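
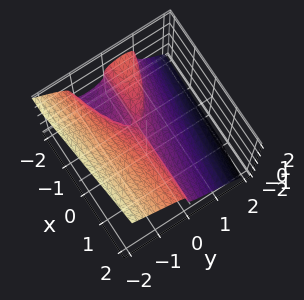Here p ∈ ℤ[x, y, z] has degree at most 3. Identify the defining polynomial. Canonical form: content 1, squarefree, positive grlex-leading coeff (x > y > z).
3*y^3 + 3*z^3 + 2*x*y + y

Degree: the shape is more complex than any degree-2 surface, so deg p = 3.
From the axis intercepts and sections: one y-axis crossing is at y = 0; every point of the x-axis in the box is on the surface.
Together with the visible shape, these determine p as stated.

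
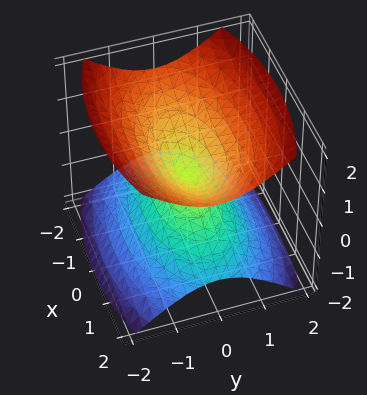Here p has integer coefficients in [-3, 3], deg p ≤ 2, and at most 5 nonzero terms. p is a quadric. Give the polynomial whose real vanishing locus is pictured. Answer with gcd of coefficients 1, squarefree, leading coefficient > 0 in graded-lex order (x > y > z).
x^2 + 3*y^2 - 3*z^2

(a) The picture has 2 separate pieces. They look like related sheets of one shape, so recover p as a whole.
(b) The degree is 2 — a double cone through the origin; a quadric.
(c) Symmetries: it's symmetric under x → −x, forcing even powers of x; it's symmetric under z → −z, forcing even powers of z; mirror symmetry y ↦ −y ⇒ only even powers of y.
(d) Observable constraints: one x-axis crossing is at x = 0; it crosses the z-axis at the gridline z = 0.
(e) Matching integer coefficients to the picture gives p.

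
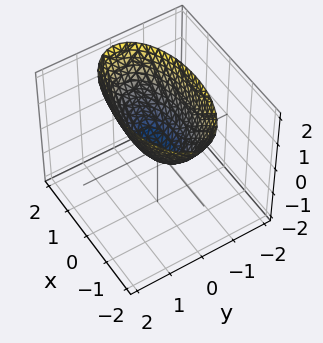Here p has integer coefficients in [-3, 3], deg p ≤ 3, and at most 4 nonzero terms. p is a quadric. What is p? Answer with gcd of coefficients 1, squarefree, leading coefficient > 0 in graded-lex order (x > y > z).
x^2 + 3*y^2 - 2*z

First, deg p = 2. A paraboloid; a quadric.
Then, symmetries: it's symmetric under x → −x, forcing even powers of x; the y ↦ −y reflection is a symmetry, so y appears only in even powers.
Next, from the visible intercepts: it meets the y-axis at y = 0 (among the integer gridlines); one z-axis crossing is at z = 0; one x-axis crossing is at x = 0.
Finally, these observations pin down the coefficients.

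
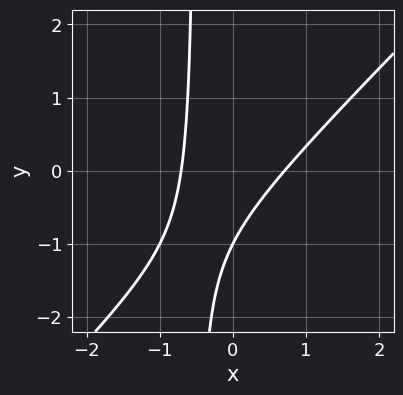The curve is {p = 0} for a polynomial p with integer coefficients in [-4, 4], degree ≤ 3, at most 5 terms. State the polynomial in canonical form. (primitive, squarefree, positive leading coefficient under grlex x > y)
2*x^2 - 2*x*y - y - 1

First, degree: no degree-1 curve has this shape, so deg p = 2.
Then, from the visible intercepts: it meets the y-axis at y = -1 (among the integer gridlines).
Finally, these observations pin down the coefficients.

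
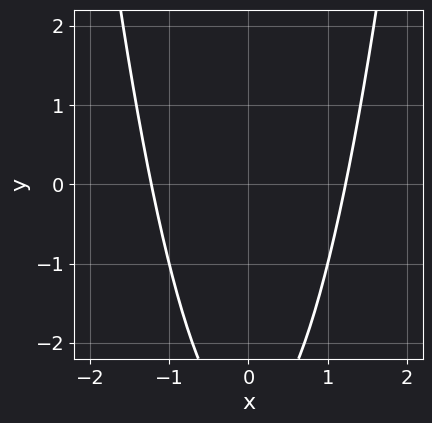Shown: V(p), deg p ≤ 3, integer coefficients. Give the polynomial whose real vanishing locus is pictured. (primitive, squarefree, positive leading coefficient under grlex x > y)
(a) deg p = 2. The shape is more complex than any degree-1 curve.
(b) Symmetries: it's symmetric under x → −x, forcing even powers of x.
(c) Checking where it meets the axes: the curve avoids every integer y-axis point in the box.
(d) Solving for integer coefficients yields p as stated.

2*x^2 - y - 3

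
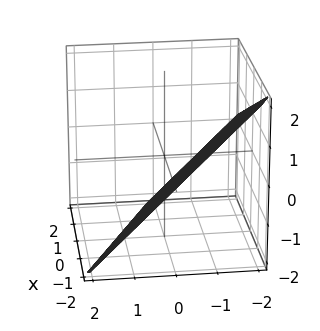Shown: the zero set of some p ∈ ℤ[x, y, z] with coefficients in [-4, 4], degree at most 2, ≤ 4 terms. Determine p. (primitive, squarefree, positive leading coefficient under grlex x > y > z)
x + 2*y + 2*z + 2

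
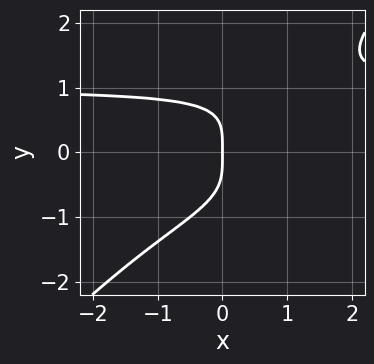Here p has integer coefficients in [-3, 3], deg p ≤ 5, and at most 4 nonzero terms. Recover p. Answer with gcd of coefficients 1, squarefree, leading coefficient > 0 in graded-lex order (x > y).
x*y^3 - y^4 - x

First, the degree is 4 — no degree-3 curve has this shape.
Then, observable constraints: it crosses the x-axis at the gridline x = 0; it meets the y-axis at y = 0 (among the integer gridlines).
Finally, putting this together gives p.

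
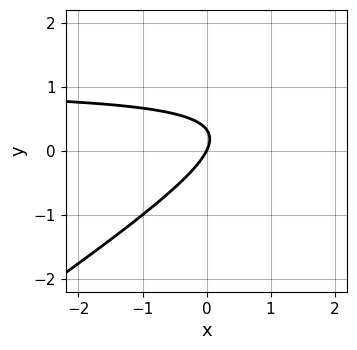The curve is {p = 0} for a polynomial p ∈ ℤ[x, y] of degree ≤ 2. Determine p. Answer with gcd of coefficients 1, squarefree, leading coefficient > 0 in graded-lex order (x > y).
2*x*y - 3*y^2 - 2*x + y

1. The degree is 2 — no degree-1 curve has this shape.
2. Against the integer gridlines: one x-axis crossing is at x = 0; it crosses the y-axis at the gridline y = 0.
3. Matching integer coefficients to the picture gives p.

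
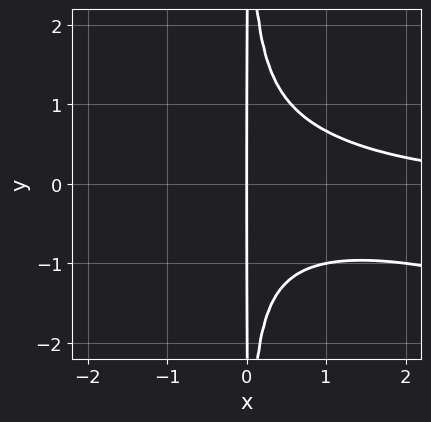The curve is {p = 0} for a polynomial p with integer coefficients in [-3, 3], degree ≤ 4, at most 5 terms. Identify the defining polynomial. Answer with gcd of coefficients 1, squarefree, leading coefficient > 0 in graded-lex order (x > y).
x^3*y + 3*x^2*y^2 - 2*x

Degree: the shape is more complex than any degree-3 curve, so deg p = 4.
From the visible intercepts: one x-axis crossing is at x = 0; the visible y-axis segment lies entirely on the curve.
These observations pin down the coefficients.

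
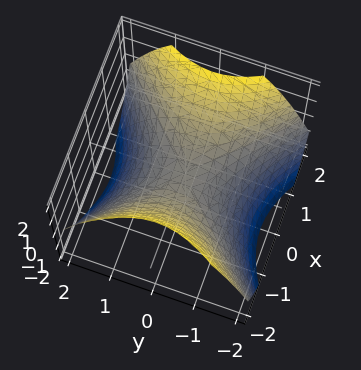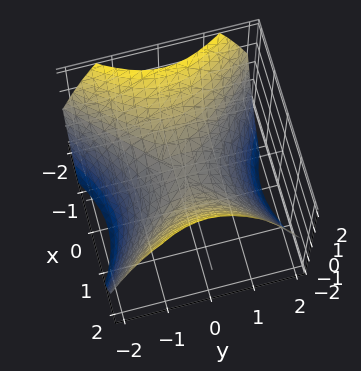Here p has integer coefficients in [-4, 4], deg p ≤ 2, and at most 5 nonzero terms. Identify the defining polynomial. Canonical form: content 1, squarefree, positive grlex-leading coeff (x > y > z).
(a) Degree: a hyperbolic paraboloid; a quadric, so deg p = 2.
(b) Symmetries: it's symmetric under x → −x, forcing even powers of x; it's symmetric under y → −y, forcing even powers of y.
(c) From the axis intercepts and sections: one x-axis crossing is at x = 0; it meets the z-axis at z = 0 (among the integer gridlines).
(d) The integer polynomial consistent with all of this is the stated p.

2*x^2 - 2*y^2 - 3*z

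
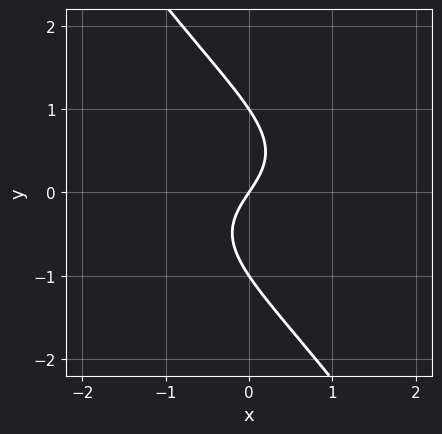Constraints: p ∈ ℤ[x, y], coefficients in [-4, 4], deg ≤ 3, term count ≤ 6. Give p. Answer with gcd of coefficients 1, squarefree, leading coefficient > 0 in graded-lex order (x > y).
3*x*y^2 + 2*y^3 + 3*x - 2*y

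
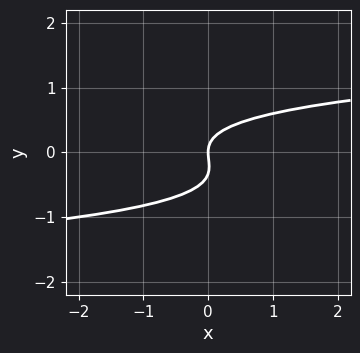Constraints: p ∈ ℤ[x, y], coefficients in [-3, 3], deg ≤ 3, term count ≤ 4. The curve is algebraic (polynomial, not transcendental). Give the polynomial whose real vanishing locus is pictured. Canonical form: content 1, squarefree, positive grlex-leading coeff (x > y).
The degree is 3 — no degree-2 curve has this shape.
Reading off the gridlines: it crosses the x-axis at the gridline x = 0; it crosses the y-axis at the gridline y = 0.
Assembling these constraints gives the stated polynomial.

3*y^3 + y^2 - x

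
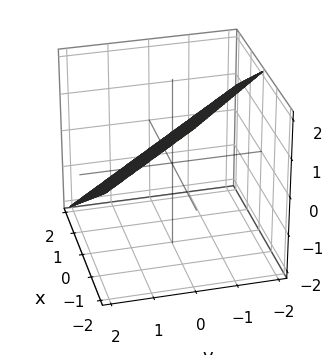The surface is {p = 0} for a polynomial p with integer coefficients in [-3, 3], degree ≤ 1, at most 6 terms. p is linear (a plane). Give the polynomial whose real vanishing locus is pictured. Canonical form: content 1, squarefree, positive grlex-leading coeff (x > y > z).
2*x + 2*y + 3*z - 2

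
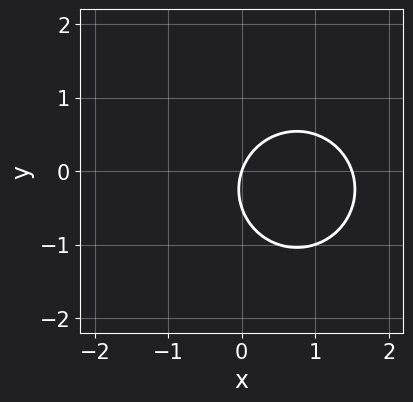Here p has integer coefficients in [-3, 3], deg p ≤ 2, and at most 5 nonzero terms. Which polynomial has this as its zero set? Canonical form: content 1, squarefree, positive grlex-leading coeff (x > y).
(a) The degree is 2 — no degree-1 curve has this shape.
(b) From the axis intercepts and sections: it crosses the x-axis at the gridline x = 0; one y-axis crossing is at y = 0.
(c) Assembling these constraints gives the stated polynomial.

2*x^2 + 2*y^2 - 3*x + y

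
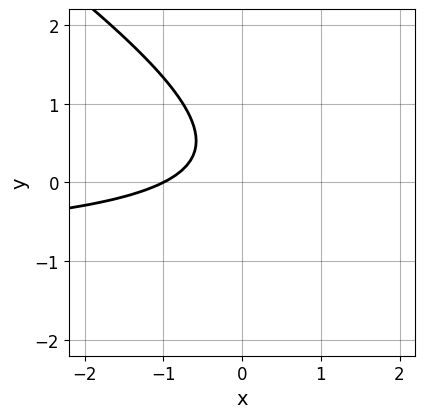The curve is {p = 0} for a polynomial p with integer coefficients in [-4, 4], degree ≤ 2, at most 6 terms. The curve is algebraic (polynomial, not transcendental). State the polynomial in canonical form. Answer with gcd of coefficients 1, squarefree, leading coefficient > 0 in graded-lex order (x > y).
2*x*y + 3*y^2 + 2*x - 2*y + 2

First, deg p = 2.
Then, against the integer gridlines: no y-intercept at any integer in the box; one x-axis crossing is at x = -1.
Finally, solving for integer coefficients yields p as stated.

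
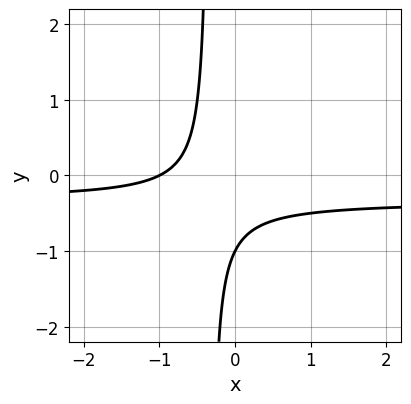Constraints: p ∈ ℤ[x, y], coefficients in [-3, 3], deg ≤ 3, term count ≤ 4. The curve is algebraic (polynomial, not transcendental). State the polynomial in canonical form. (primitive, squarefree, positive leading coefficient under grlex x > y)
3*x*y + x + y + 1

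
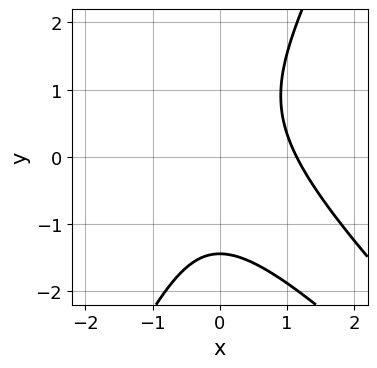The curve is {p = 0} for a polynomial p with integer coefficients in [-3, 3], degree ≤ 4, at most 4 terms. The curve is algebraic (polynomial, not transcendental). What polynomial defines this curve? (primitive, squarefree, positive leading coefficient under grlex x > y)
2*x^3 + 3*x^2*y - y^3 - 3

1. deg p = 3. No degree-2 curve has this shape.
2. Matching integer coefficients to the picture gives p.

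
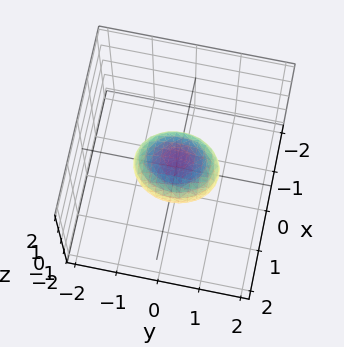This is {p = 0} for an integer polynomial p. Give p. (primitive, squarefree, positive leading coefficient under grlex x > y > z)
3*x^2 + 2*y^2 + 3*z^2 - 2

1. deg p = 2. A closed, bounded, convex surface; a quadric.
2. Symmetries: it's symmetric under z → −z, forcing even powers of z; mirror symmetry y ↦ −y ⇒ only even powers of y; mirror symmetry x ↦ −x ⇒ only even powers of x.
3. Against the integer gridlines: the y-axis gridline crossings are at y ∈ {-1, 1}.
4. These observations pin down the coefficients.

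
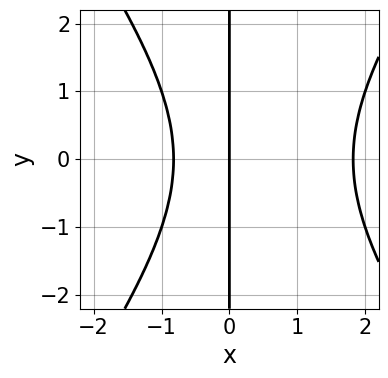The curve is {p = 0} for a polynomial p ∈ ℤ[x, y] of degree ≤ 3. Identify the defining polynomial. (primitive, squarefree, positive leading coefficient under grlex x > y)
deg p = 3. No degree-2 curve has this shape.
Symmetries: mirror symmetry y ↦ −y ⇒ only even powers of y.
Checking where it meets the axes: it meets the x-axis at x = 0 (among the integer gridlines); the visible y-axis segment lies entirely on the curve.
Matching integer coefficients to the picture gives p.

2*x^3 - x*y^2 - 2*x^2 - 3*x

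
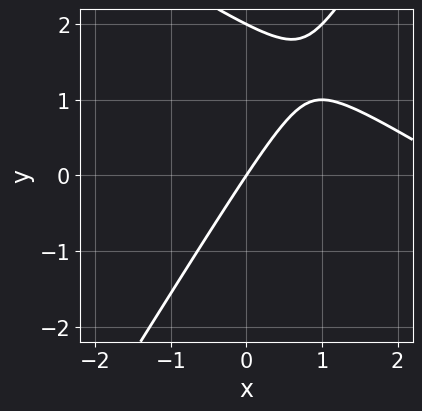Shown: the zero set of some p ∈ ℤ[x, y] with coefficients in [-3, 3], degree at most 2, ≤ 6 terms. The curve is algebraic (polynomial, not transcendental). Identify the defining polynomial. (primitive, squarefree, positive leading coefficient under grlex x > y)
(a) The degree is 2 — the shape is more complex than any degree-1 curve.
(b) Checking where it meets the axes: it crosses the x-axis at the gridline x = 0; the y-axis gridline crossings are at y ∈ {0, 2}.
(c) Together with the visible shape, these determine p as stated.

x^2 + x*y - y^2 - 3*x + 2*y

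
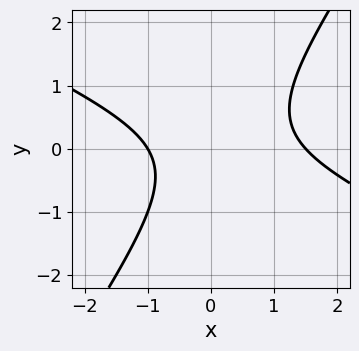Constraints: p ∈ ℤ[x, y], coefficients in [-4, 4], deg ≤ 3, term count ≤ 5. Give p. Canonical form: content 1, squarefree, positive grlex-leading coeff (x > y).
The degree is 2 — no degree-1 curve has this shape.
Against the integer gridlines: it meets the x-axis at x = -1 (among the integer gridlines); no y-intercept at any integer in the box.
Fitting integer coefficients to these (and the overall shape) gives p.

2*x^2 + 3*x*y - 3*y^2 - x - 3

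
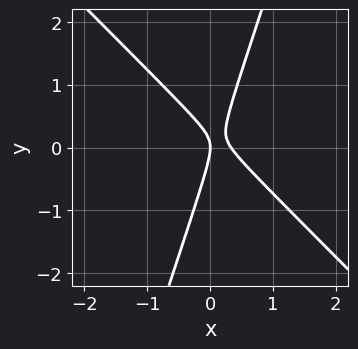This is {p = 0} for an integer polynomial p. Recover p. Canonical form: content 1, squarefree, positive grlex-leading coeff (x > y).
deg p = 2. A generic line meets the curve in up to 2 points.
Observable constraints: one x-axis crossing is at x = 0; one y-axis crossing is at y = 0.
Fitting integer coefficients to these (and the overall shape) gives p.

3*x^2 + 2*x*y - y^2 - x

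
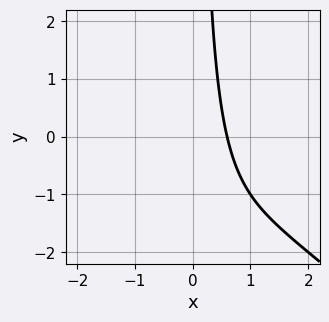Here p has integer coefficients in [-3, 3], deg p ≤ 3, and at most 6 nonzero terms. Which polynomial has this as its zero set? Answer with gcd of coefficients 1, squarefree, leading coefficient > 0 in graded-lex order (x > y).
x^3 + x^2*y + x*y + 3*x - 2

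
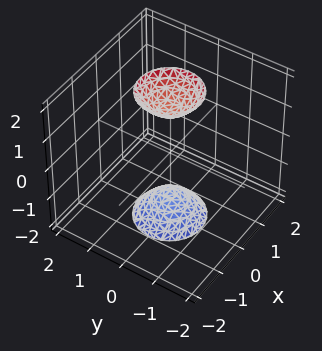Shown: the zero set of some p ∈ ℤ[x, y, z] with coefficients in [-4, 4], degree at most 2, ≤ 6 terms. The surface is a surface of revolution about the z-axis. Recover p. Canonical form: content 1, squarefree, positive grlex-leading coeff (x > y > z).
3*x^2 + 3*y^2 - z^2 + 2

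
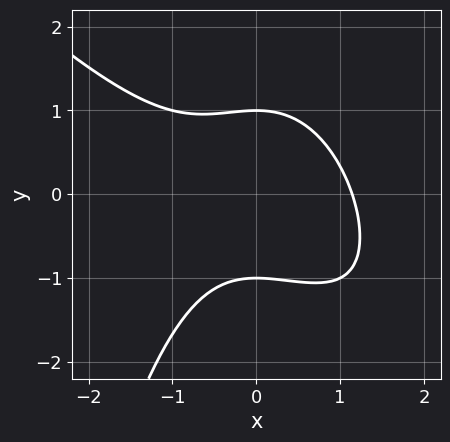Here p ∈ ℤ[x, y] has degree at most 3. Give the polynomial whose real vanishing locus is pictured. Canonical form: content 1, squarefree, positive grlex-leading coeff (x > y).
2*x^3 + 2*x^2*y + 3*y^2 - 3

1. The degree is 3 — a generic line meets the curve in up to 3 points.
2. From the visible intercepts: among the integer gridlines, it crosses the y-axis at y ∈ {-1, 1}.
3. Assembling these constraints gives the stated polynomial.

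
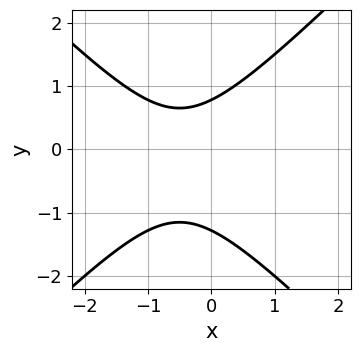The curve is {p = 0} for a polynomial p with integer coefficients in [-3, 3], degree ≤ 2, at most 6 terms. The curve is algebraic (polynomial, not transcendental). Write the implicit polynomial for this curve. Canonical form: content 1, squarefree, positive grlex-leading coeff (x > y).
First, deg p = 2. No degree-1 curve has this shape.
Next, from the visible intercepts: no x-intercept at any integer in the box.
Finally, matching integer coefficients to the picture gives p.

2*x^2 - 2*y^2 + 2*x - y + 2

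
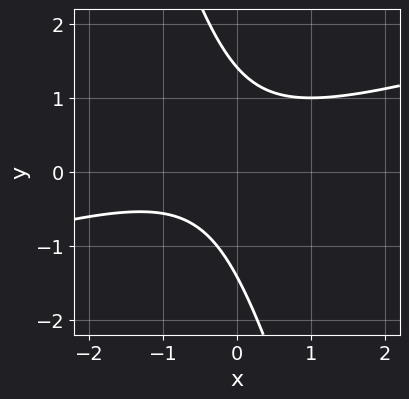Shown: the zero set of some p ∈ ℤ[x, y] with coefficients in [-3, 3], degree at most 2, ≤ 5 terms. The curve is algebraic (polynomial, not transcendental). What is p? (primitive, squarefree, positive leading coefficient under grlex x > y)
x^2 - 3*x*y - y^2 + x + 2

Degree: no degree-1 curve has this shape, so deg p = 2.
From the axis intercepts and sections: no x-intercept at any integer in the box.
Fitting integer coefficients to these (and the overall shape) gives p.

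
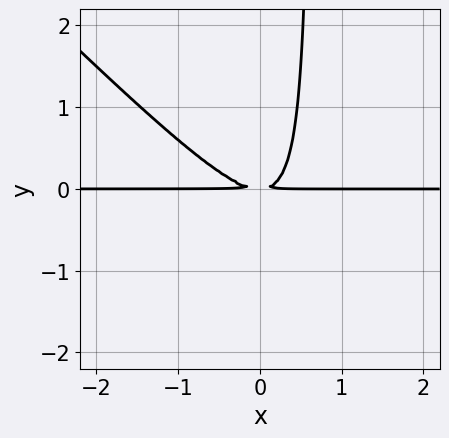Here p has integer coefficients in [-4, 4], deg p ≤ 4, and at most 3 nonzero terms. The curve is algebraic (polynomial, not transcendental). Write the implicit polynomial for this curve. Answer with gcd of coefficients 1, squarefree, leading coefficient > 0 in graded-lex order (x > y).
3*x^2*y + 3*x*y^2 - 2*y^2

1. The degree is 3 — no degree-2 curve has this shape.
2. From the visible intercepts: every point of the x-axis in the box is on the curve.
3. These observations pin down the coefficients.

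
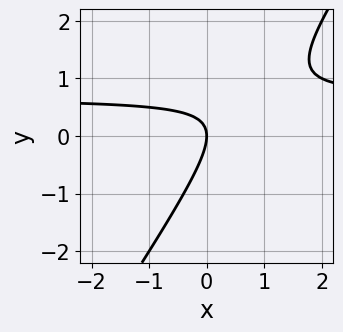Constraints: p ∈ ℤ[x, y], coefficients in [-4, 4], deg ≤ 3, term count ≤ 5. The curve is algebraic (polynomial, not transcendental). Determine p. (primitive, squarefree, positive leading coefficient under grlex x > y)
3*x*y - 2*y^2 - 2*x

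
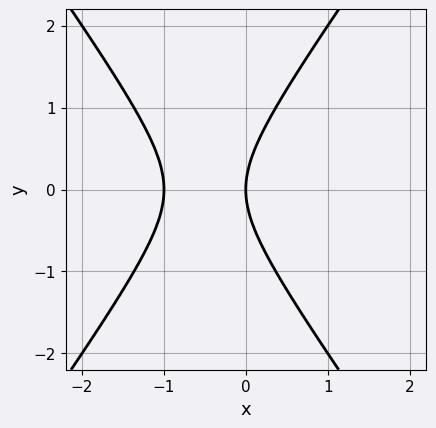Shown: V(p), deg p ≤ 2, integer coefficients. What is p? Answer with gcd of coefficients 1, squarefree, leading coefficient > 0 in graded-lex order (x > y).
2*x^2 - y^2 + 2*x

1. The degree is 2 — the shape is more complex than any degree-1 curve.
2. Symmetries: the y ↦ −y reflection is a symmetry, so y appears only in even powers.
3. Checking where it meets the axes: the x-axis gridline crossings are at x ∈ {-1, 0}; one y-axis crossing is at y = 0.
4. Solving for integer coefficients yields p as stated.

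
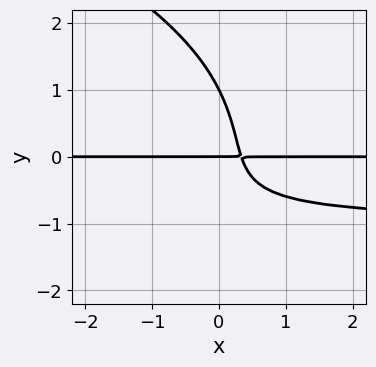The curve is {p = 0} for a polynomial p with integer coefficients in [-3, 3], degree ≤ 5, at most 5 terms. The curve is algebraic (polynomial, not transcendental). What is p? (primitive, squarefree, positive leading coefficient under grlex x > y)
y^4 + 3*x*y^2 + 3*x*y - y

The degree is 4 — the shape is more complex than any degree-3 curve.
Reading off the gridlines: the y-axis gridline crossings are at y ∈ {0, 1}; the visible x-axis segment lies entirely on the curve.
Assembling these constraints gives the stated polynomial.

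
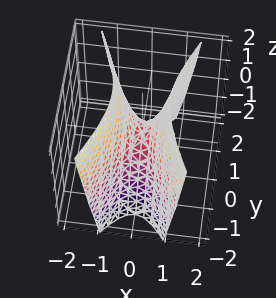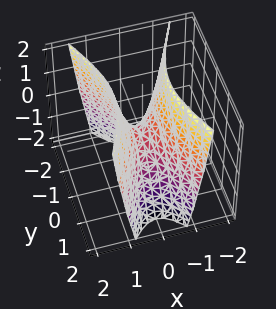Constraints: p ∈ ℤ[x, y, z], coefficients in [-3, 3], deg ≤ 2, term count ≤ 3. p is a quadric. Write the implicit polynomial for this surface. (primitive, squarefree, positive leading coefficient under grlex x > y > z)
3*x^2 - y^2 - z

The degree is 2 — a saddle surface; a quadric.
Symmetries: it's symmetric under y → −y, forcing even powers of y; the x ↦ −x reflection is a symmetry, so x appears only in even powers.
Checking where it meets the axes: it crosses the x-axis at the gridline x = 0; it meets the z-axis at z = 0 (among the integer gridlines).
The integer polynomial consistent with all of this is the stated p.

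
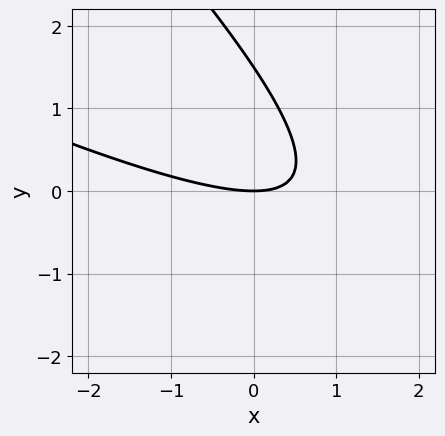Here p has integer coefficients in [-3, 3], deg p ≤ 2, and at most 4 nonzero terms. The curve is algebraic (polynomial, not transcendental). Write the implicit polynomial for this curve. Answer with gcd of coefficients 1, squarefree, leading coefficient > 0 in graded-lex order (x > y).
x^2 + 3*x*y + 2*y^2 - 3*y

1. deg p = 2.
2. From the axis intercepts and sections: it crosses the y-axis at the gridline y = 0; it meets the x-axis at x = 0 (among the integer gridlines).
3. Solving for integer coefficients yields p as stated.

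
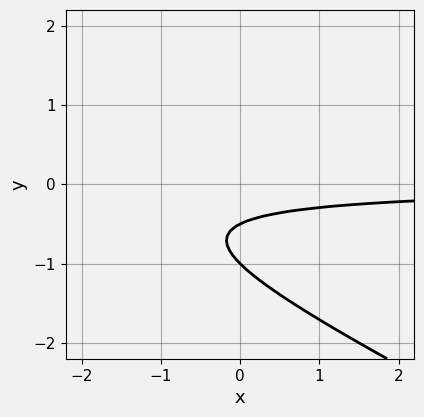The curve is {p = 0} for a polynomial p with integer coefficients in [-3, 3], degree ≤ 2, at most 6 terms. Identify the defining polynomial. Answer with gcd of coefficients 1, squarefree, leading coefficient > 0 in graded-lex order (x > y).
First, deg p = 2. No degree-1 curve has this shape.
Next, observable constraints: one y-axis crossing is at y = -1; no x-intercept at any integer in the box.
Finally, putting this together gives p.

x*y + 2*y^2 + 3*y + 1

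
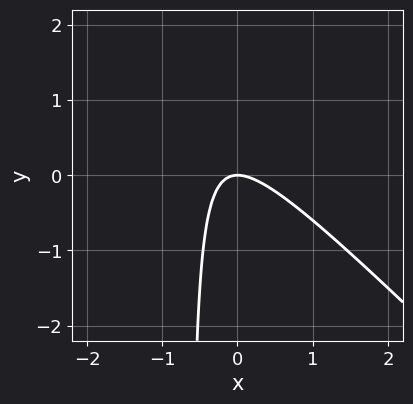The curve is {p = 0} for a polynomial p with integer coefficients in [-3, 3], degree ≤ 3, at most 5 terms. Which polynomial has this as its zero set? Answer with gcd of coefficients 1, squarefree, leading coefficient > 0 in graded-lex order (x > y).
1. The degree is 2 — the shape is more complex than any degree-1 curve.
2. Checking where it meets the axes: it meets the y-axis at y = 0 (among the integer gridlines); it meets the x-axis at x = 0 (among the integer gridlines).
3. Assembling these constraints gives the stated polynomial.

3*x^2 + 3*x*y + 2*y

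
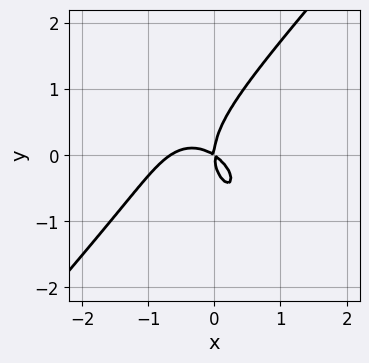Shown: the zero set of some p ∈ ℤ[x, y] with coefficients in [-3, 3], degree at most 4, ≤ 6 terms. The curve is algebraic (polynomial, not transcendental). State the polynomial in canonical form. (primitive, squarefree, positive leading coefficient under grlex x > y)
3*x^3 - 2*y^3 + 2*x^2 + 3*x*y

(a) Degree: the shape is more complex than any degree-2 curve, so deg p = 3.
(b) Against the integer gridlines: one y-axis crossing is at y = 0; it meets the x-axis at x = 0 (among the integer gridlines).
(c) These observations pin down the coefficients.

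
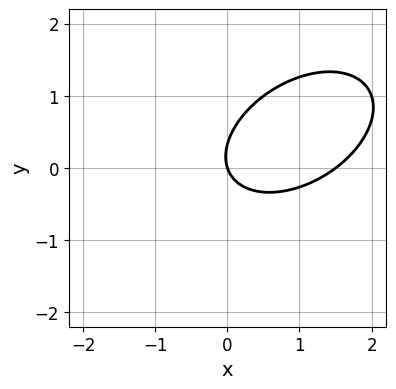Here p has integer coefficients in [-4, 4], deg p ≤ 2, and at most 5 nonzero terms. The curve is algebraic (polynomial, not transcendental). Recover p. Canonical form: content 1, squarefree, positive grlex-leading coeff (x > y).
2*x^2 - 2*x*y + 3*y^2 - 3*x - y

First, degree: no degree-1 curve has this shape, so deg p = 2.
Next, against the integer gridlines: it crosses the x-axis at the gridline x = 0; it crosses the y-axis at the gridline y = 0.
Finally, putting this together gives p.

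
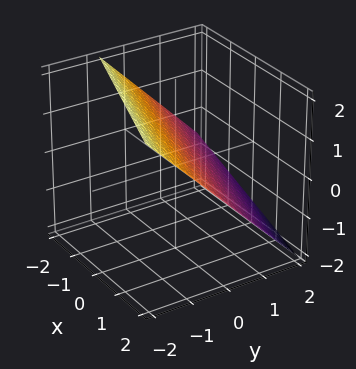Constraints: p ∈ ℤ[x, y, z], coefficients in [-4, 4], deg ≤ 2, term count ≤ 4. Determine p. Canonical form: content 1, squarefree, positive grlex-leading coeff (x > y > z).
Degree: the surface is flat (a plane), so deg p = 1.
Checking where it meets the axes: it meets the x-axis at x = 2 (among the integer gridlines).
Solving for integer coefficients yields p as stated.

x + 3*y + 3*z - 2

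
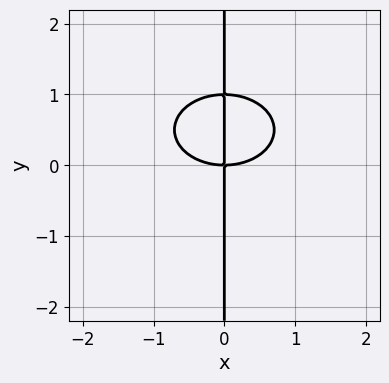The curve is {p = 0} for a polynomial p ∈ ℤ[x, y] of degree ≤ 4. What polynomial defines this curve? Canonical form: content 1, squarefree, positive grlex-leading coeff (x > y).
x^3 + 2*x*y^2 - 2*x*y

First, deg p = 3. A generic line meets the curve in up to 3 points.
Next, against the integer gridlines: it meets the x-axis at x = 0 (among the integer gridlines); the visible y-axis segment lies entirely on the curve.
Finally, the integer polynomial consistent with all of this is the stated p.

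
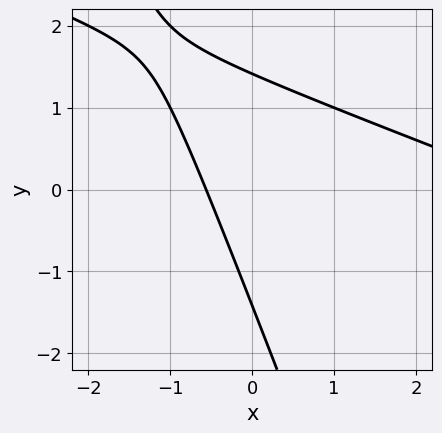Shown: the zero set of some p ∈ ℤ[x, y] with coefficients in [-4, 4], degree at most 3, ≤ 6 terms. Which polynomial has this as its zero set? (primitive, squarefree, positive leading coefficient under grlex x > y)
First, the degree is 2 — no degree-1 curve has this shape.
Finally, solving for integer coefficients yields p as stated.

x^2 + 3*x*y + y^2 - 3*x - 2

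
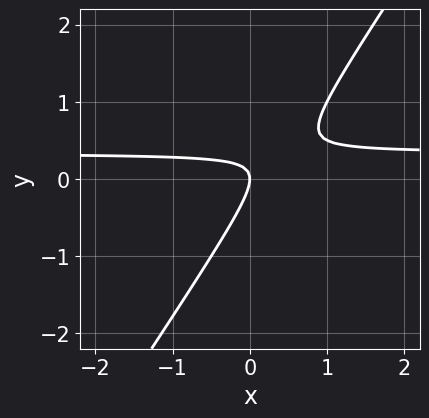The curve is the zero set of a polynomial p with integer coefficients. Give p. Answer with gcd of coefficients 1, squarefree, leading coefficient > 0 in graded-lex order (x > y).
3*x*y - 2*y^2 - x

1. deg p = 2. The shape is more complex than any degree-1 curve.
2. Checking where it meets the axes: it meets the y-axis at y = 0 (among the integer gridlines); it crosses the x-axis at the gridline x = 0.
3. The integer polynomial consistent with all of this is the stated p.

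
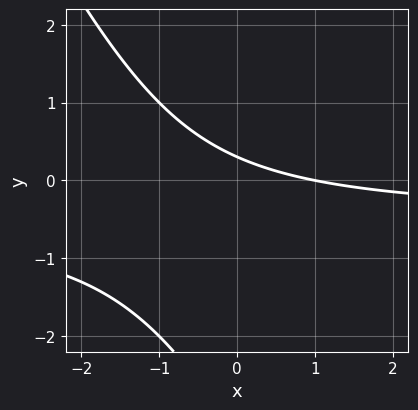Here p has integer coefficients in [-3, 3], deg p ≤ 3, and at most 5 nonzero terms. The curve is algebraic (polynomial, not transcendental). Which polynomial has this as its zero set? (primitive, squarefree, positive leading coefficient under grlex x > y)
2*x*y + y^2 + x + 3*y - 1

First, deg p = 2. The shape is more complex than any degree-1 curve.
Next, against the integer gridlines: it meets the x-axis at x = 1 (among the integer gridlines).
Finally, assembling these constraints gives the stated polynomial.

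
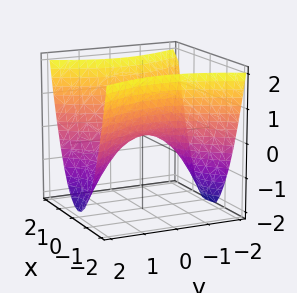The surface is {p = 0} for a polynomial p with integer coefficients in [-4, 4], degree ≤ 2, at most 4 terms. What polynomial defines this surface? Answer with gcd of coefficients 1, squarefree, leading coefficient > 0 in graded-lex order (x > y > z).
(a) The degree is 2 — a hyperbolic paraboloid; a quadric.
(b) Symmetries: it's symmetric under y → −y, forcing even powers of y; the x ↦ −x reflection is a symmetry, so x appears only in even powers.
(c) Observable constraints: one y-axis crossing is at y = 0; one z-axis crossing is at z = 0.
(d) Assembling these constraints gives the stated polynomial.

2*x^2 - y^2 - 2*z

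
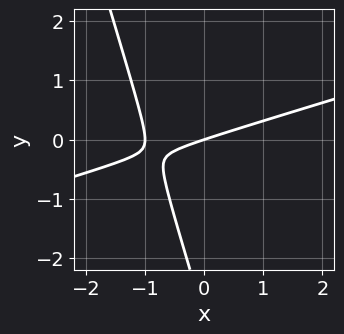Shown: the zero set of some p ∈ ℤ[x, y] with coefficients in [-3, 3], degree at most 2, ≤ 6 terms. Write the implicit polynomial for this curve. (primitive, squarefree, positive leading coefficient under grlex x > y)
1. Degree: no degree-1 curve has this shape, so deg p = 2.
2. Observable constraints: the x-axis gridline crossings are at x ∈ {-1, 0}; one y-axis crossing is at y = 0.
3. Together with the visible shape, these determine p as stated.

x^2 - 3*x*y - y^2 + x - 3*y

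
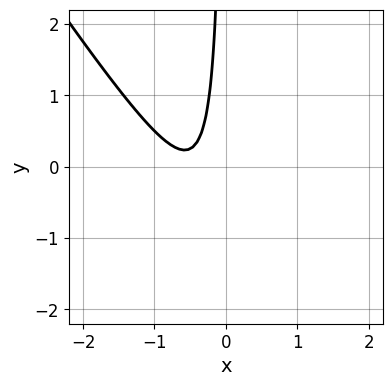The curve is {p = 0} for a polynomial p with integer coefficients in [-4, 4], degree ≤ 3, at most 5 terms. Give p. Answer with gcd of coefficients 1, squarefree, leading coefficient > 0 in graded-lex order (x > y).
(a) Degree: the shape is more complex than any degree-1 curve, so deg p = 2.
(b) Reading off the gridlines: it misses every integer gridline on the x-axis; it misses every integer gridline on the y-axis.
(c) Solving for integer coefficients yields p as stated.

3*x^2 + 2*x*y + 3*x + 1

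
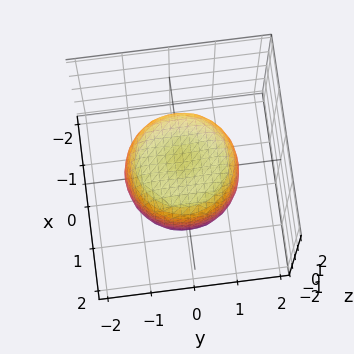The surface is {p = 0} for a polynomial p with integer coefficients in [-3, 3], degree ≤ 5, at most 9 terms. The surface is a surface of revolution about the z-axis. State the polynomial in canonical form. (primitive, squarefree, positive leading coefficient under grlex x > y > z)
1. The degree is 4 — no degree-3 surface has this shape.
2. By symmetry, the z-axis is an axis of rotation, so x and y enter only as x² + y².
3. Reading off the gridlines: a circular section at z = 1 has radius exactly 1; among the integer gridlines, it crosses the z-axis at z ∈ {-1, 1}.
4. Fitting integer coefficients to these (and the overall shape) gives p.

x^4 + 2*x^2*y^2 + y^4 - x^2 - y^2 + z^2 - 1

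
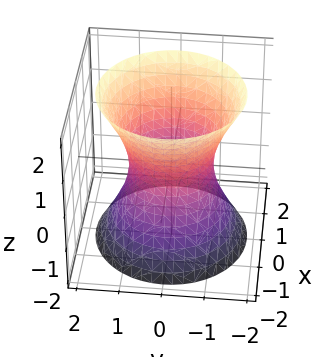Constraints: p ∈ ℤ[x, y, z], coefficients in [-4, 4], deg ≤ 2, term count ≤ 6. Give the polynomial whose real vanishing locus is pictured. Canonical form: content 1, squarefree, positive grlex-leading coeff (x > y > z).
2*x^2 + 2*y^2 - z^2 - 2

(a) deg p = 2. One connected sheet with a waist; a quadric.
(b) Symmetries: mirror symmetry z ↦ −z ⇒ only even powers of z; every cross-section ⟂ z is a circle, so x, y appear only via x² + y².
(c) Against the integer gridlines: no z-intercept at any integer in the box; among the integer gridlines, it crosses the x-axis at x ∈ {-1, 1}.
(d) Fitting integer coefficients to these (and the overall shape) gives p. Check: (0, -1, 0) on the y-axis lies on the surface, and p(0, -1, 0) = 0. ✓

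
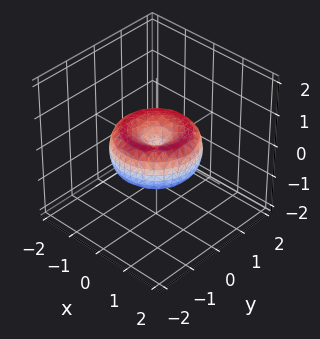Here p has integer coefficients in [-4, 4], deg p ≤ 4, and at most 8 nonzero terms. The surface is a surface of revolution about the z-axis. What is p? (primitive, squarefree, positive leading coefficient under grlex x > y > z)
1. Degree: the shape is more complex than any degree-3 surface, so deg p = 4.
2. Symmetries: rotational symmetry about the z-axis ⇒ p depends on x, y only through x² + y².
3. Observable constraints: one x-axis crossing is at x = 0; it meets the z-axis at z = 0 (among the integer gridlines); a circular section at z = 0 has radius between 1 and 2.
4. These observations pin down the coefficients.

2*x^4 + 4*x^2*y^2 + 2*y^4 - 3*x^2 - 3*y^2 + 3*z^2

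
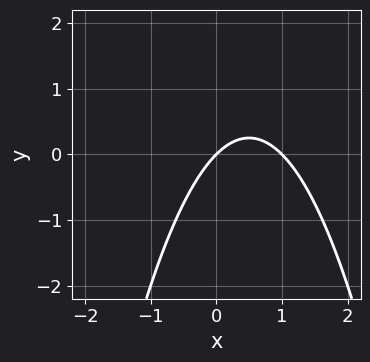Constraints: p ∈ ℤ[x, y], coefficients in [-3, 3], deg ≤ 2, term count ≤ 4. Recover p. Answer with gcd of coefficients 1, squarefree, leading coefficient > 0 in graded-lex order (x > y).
x^2 - x + y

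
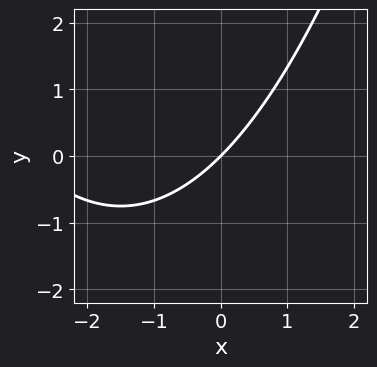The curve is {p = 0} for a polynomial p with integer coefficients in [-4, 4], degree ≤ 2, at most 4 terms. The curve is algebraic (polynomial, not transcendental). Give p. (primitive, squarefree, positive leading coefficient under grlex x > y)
x^2 + 3*x - 3*y

1. Degree: the shape is more complex than any degree-1 curve, so deg p = 2.
2. Reading off the gridlines: one y-axis crossing is at y = 0; it meets the x-axis at x = 0 (among the integer gridlines).
3. The integer polynomial consistent with all of this is the stated p.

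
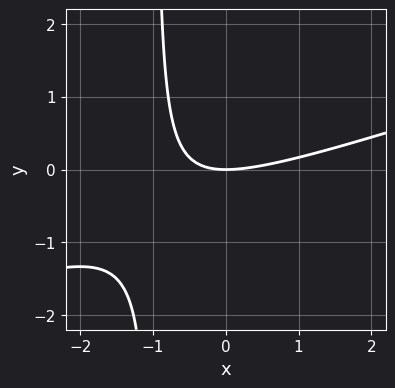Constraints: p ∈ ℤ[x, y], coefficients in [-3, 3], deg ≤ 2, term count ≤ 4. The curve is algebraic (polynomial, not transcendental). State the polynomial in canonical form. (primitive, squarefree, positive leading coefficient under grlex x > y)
First, the degree is 2 — a generic line meets the curve in up to 2 points.
Then, observable constraints: one y-axis crossing is at y = 0; one x-axis crossing is at x = 0.
Finally, solving for integer coefficients yields p as stated.

x^2 - 3*x*y - 3*y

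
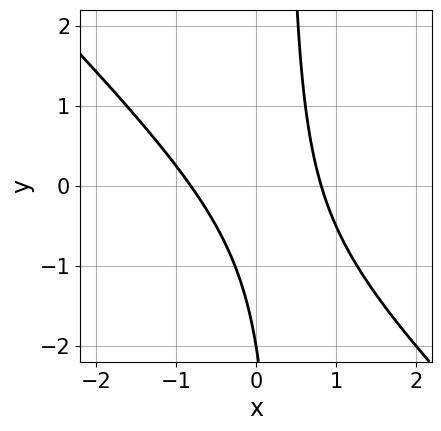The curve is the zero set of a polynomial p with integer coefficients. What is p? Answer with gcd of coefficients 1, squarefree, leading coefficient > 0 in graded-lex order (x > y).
3*x^2 + 3*x*y - y - 2

First, degree: no degree-1 curve has this shape, so deg p = 2.
Then, against the integer gridlines: it crosses the y-axis at the gridline y = -2.
Finally, the integer polynomial consistent with all of this is the stated p.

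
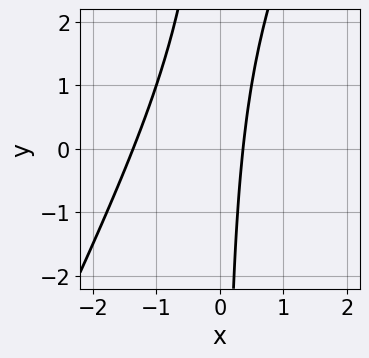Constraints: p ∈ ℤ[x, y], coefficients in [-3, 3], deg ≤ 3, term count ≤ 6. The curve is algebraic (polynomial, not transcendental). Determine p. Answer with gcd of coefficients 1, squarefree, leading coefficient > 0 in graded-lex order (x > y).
(a) Degree: a generic line meets the curve in up to 2 points, so deg p = 2.
(b) Observable constraints: the curve avoids every integer y-axis point in the box.
(c) Solving for integer coefficients yields p as stated.

2*x^2 - x*y + 2*x - 1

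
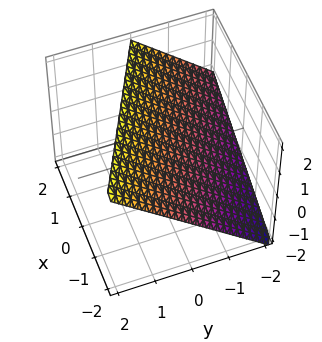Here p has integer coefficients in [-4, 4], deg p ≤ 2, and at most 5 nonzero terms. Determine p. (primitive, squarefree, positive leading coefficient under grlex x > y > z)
x + 2*y - 2*z + 2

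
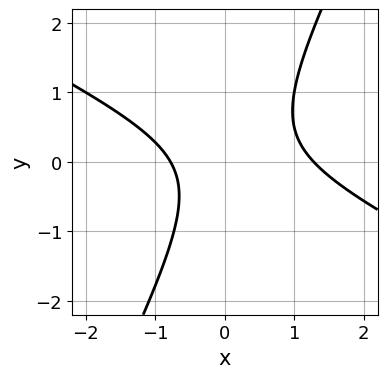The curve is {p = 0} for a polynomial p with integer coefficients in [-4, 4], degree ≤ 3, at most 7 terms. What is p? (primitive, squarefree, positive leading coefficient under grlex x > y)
2*x^2 + 3*x*y - 2*y^2 - x - 2

(a) deg p = 2. The shape is more complex than any degree-1 curve.
(b) Checking where it meets the axes: no y-intercept at any integer in the box.
(c) Fitting integer coefficients to these (and the overall shape) gives p.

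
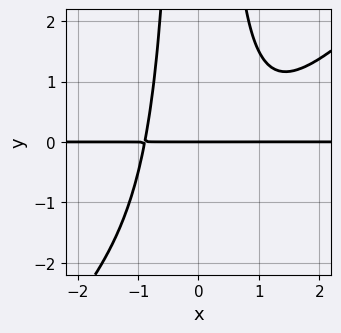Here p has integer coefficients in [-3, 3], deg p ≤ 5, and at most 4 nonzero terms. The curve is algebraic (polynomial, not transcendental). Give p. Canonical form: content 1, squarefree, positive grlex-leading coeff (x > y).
2*x^3*y - 2*x^2*y^2 - 2*x^2*y + 3*y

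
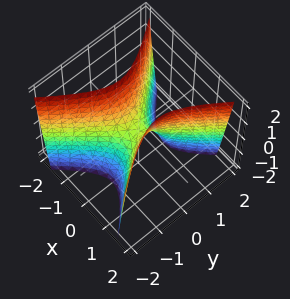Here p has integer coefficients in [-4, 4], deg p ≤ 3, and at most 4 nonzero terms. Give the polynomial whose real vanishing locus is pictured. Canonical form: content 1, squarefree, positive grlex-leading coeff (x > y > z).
(a) deg p = 2. A hyperbolic paraboloid; a quadric.
(b) Symmetries: the y ↦ −y reflection is a symmetry, so y appears only in even powers; it's symmetric under x → −x, forcing even powers of x.
(c) Reading off the gridlines: it crosses the y-axis at the gridline y = 0; it crosses the z-axis at the gridline z = 0.
(d) Matching integer coefficients to the picture gives p.

3*x^2 - 2*y^2 - z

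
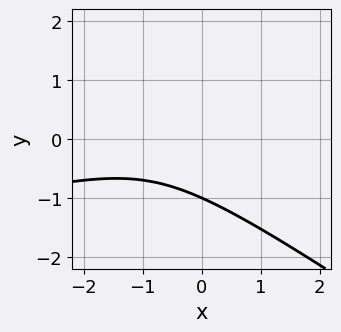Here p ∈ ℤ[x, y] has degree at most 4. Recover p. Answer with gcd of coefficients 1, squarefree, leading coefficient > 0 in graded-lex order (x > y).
2*x*y^2 + 3*y^3 + x^2 + 2*x + 3

(a) Degree: a generic line meets the curve in up to 3 points, so deg p = 3.
(b) From the visible intercepts: it meets the y-axis at y = -1 (among the integer gridlines); the curve avoids every integer x-axis point in the box.
(c) Together with the visible shape, these determine p as stated.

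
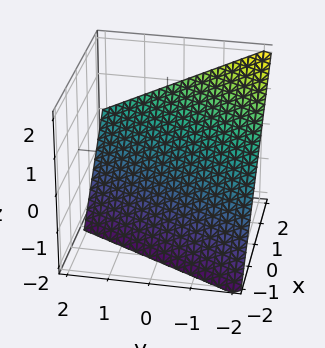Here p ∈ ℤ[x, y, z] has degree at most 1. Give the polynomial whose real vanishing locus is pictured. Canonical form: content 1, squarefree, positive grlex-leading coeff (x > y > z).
2*x - y - 2*z - 2

Degree: every cross-section is a straight line — this is a plane, so deg p = 1.
Against the integer gridlines: one x-axis crossing is at x = 1; it meets the z-axis at z = -1 (among the integer gridlines).
Matching integer coefficients to the picture gives p.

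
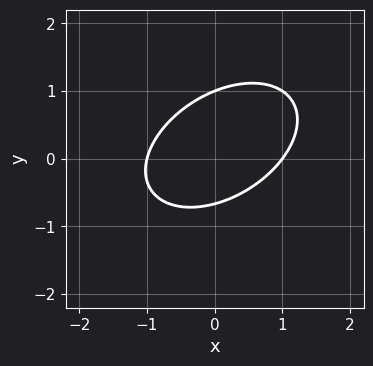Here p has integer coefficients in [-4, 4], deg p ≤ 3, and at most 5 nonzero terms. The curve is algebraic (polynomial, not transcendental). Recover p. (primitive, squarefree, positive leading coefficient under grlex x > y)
2*x^2 - 2*x*y + 3*y^2 - y - 2

deg p = 2.
From the axis intercepts and sections: it crosses the y-axis at the gridline y = 1; the x-axis gridline crossings are at x ∈ {-1, 1}.
Matching integer coefficients to the picture gives p.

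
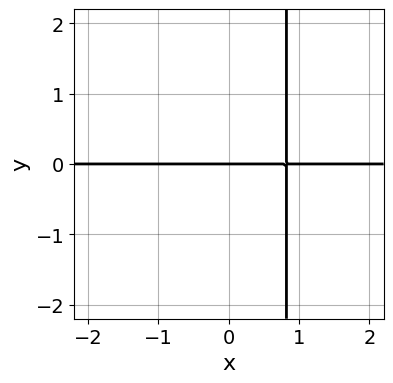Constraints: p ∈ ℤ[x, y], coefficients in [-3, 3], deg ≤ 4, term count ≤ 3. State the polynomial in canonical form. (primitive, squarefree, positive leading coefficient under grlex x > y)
deg p = 4. The shape is more complex than any degree-3 curve.
From the visible intercepts: every point of the x-axis in the box is on the curve; it crosses the y-axis at the gridline y = 0.
Fitting integer coefficients to these (and the overall shape) gives p.

3*x^3*y + 2*x^2*y - 3*y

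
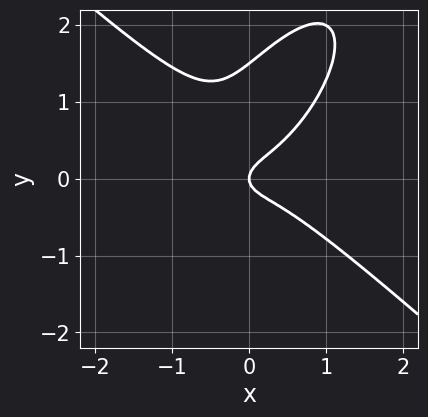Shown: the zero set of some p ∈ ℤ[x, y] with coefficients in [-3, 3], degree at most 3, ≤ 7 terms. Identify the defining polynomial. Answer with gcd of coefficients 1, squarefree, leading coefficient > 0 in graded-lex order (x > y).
3*x^3 - 2*x*y^2 + 2*y^3 - 3*y^2 + x

(a) Degree: a generic line meets the curve in up to 3 points, so deg p = 3.
(b) Checking where it meets the axes: it meets the x-axis at x = 0 (among the integer gridlines); it meets the y-axis at y = 0 (among the integer gridlines).
(c) Fitting integer coefficients to these (and the overall shape) gives p.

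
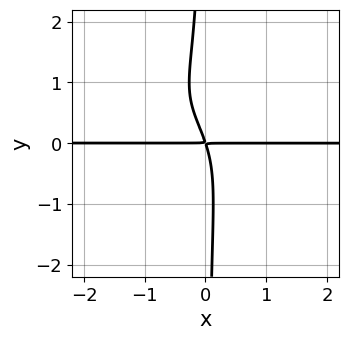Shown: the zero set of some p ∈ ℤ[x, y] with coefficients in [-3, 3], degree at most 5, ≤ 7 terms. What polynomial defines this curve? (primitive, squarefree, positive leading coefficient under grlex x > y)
x^2*y^2 + 3*x*y^3 - 2*x*y^2 + 3*x*y + y^2

First, deg p = 4. A generic line meets the curve in up to 4 points.
Next, from the visible intercepts: the visible x-axis segment lies entirely on the curve.
Finally, fitting integer coefficients to these (and the overall shape) gives p.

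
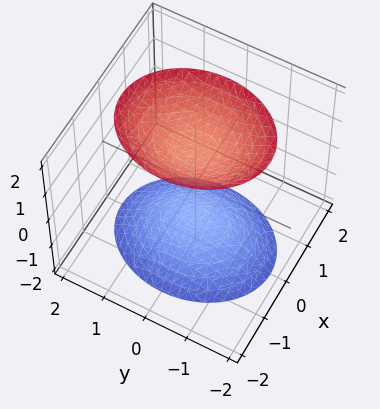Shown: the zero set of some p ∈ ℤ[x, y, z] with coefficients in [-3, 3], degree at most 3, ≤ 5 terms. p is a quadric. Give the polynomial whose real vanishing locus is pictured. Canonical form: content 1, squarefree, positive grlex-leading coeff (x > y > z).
3*x^2 + 2*y^2 - 2*z^2 + 3

I count 2 distinct pieces.
deg p = 2.
Symmetries: the x ↦ −x reflection is a symmetry, so x appears only in even powers; mirror symmetry z ↦ −z ⇒ only even powers of z; mirror symmetry y ↦ −y ⇒ only even powers of y.
Checking where it meets the axes: it misses every integer gridline on the y-axis; it misses every integer gridline on the x-axis.
Assembling these constraints gives the stated polynomial.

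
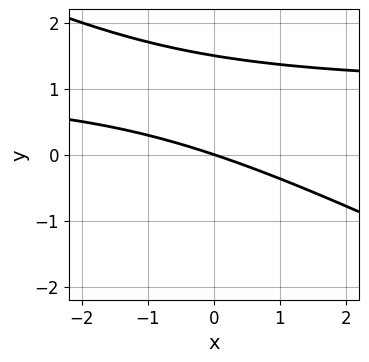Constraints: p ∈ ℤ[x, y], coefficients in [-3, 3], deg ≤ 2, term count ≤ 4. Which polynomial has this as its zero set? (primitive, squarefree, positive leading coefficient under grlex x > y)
x*y + 2*y^2 - x - 3*y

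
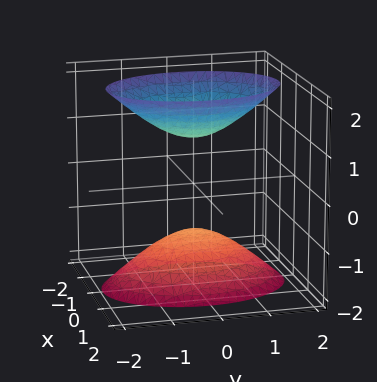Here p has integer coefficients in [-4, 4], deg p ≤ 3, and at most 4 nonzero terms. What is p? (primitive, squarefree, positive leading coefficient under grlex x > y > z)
2*x^2 + y^2 - z^2 + 1

(a) I count 2 distinct pieces. Treating them together as one polynomial.
(b) The degree is 2 — two separate bowl-shaped sheets opening away from each other; a quadric.
(c) Symmetries: mirror symmetry y ↦ −y ⇒ only even powers of y; mirror symmetry x ↦ −x ⇒ only even powers of x; it's symmetric under z → −z, forcing even powers of z.
(d) From the axis intercepts and sections: among the integer gridlines, it crosses the z-axis at z ∈ {-1, 1}; the surface avoids every integer x-axis point in the box; the surface avoids every integer y-axis point in the box.
(e) Solving for integer coefficients yields p as stated.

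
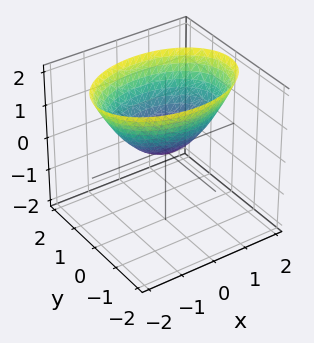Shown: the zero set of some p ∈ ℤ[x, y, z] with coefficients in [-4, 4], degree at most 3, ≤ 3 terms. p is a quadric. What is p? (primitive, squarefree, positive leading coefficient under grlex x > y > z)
x^2 + 2*y^2 - 2*z

deg p = 2.
Symmetries: mirror symmetry x ↦ −x ⇒ only even powers of x; mirror symmetry y ↦ −y ⇒ only even powers of y.
Observable constraints: it meets the z-axis at z = 0 (among the integer gridlines); one y-axis crossing is at y = 0; it meets the x-axis at x = 0 (among the integer gridlines).
Solving for integer coefficients yields p as stated.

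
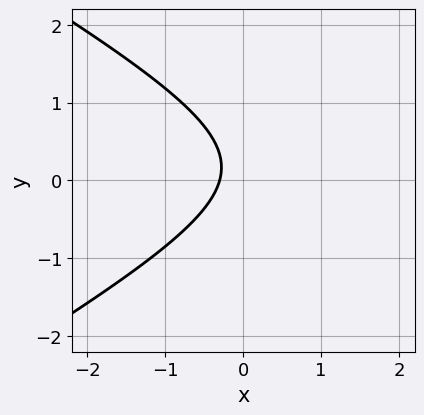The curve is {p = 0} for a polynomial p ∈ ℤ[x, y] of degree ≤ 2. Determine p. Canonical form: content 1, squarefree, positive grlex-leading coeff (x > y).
(a) deg p = 2. The shape is more complex than any degree-1 curve.
(b) Against the integer gridlines: no y-intercept at any integer in the box.
(c) Together with the visible shape, these determine p as stated.

x^2 - 3*y^2 - 3*x + y - 1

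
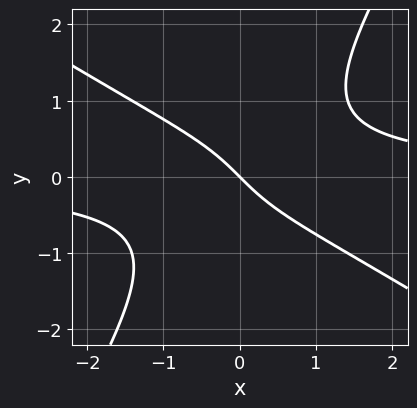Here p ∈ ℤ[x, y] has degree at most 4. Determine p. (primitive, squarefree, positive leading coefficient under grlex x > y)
x^2*y + x*y^2 - y^3 - x - y

Degree: a generic line meets the curve in up to 3 points, so deg p = 3.
Checking where it meets the axes: it meets the x-axis at x = 0 (among the integer gridlines); one y-axis crossing is at y = 0.
Solving for integer coefficients yields p as stated.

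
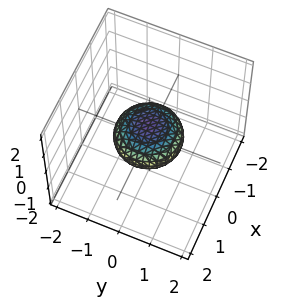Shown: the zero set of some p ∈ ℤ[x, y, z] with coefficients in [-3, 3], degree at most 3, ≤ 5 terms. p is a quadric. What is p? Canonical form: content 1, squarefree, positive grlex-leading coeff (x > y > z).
deg p = 2. A closed, bounded, convex surface; a quadric.
Symmetries: it's symmetric under z → −z, forcing even powers of z; every cross-section ⟂ z is a circle, so x, y appear only via x² + y².
Against the integer gridlines: a circular section at z = 0 has radius exactly 1; the y-axis gridline crossings are at y ∈ {-1, 1}; the x-axis gridline crossings are at x ∈ {-1, 1}.
Assembling these constraints gives the stated polynomial.

x^2 + y^2 + 2*z^2 - 1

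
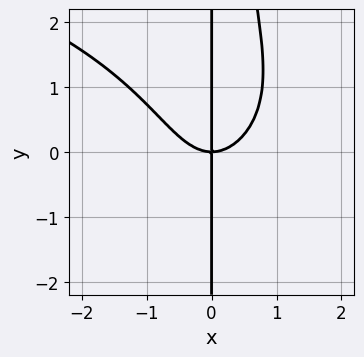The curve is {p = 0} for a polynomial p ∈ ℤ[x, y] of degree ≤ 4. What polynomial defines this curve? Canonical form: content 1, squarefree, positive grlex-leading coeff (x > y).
1. deg p = 4. A generic line meets the curve in up to 4 points.
2. From the visible intercepts: the visible y-axis segment lies entirely on the curve; one x-axis crossing is at x = 0.
3. Matching integer coefficients to the picture gives p.

x^2*y^2 + 2*x^3 - 2*x*y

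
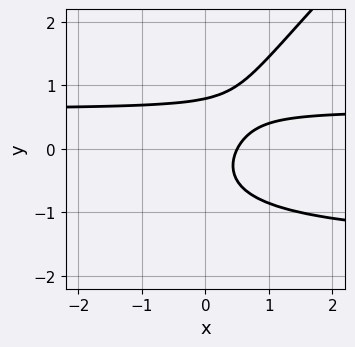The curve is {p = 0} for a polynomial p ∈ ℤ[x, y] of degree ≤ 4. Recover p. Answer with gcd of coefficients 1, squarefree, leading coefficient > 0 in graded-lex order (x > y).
(a) Degree: the shape is more complex than any degree-2 curve, so deg p = 3.
(b) The integer polynomial consistent with all of this is the stated p.

2*x*y^2 - 2*y^3 + 2*x*y - 2*x + 1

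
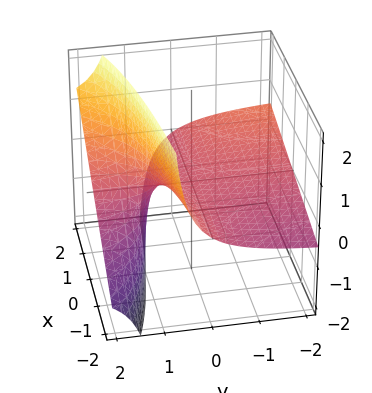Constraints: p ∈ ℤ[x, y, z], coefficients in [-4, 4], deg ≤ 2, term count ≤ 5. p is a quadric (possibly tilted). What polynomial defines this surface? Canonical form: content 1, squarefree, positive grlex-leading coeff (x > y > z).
x*y - 3*y*z + 3*z

(a) The degree is 2 — a generic line meets the surface in up to 2 points.
(b) Observable constraints: the visible y-axis segment lies entirely on the surface; the visible x-axis segment lies entirely on the surface.
(c) Assembling these constraints gives the stated polynomial.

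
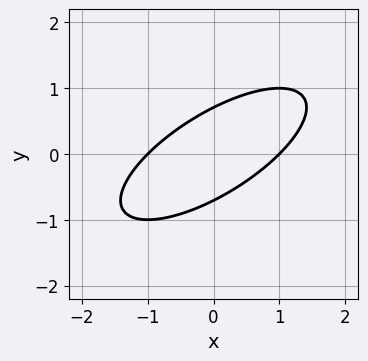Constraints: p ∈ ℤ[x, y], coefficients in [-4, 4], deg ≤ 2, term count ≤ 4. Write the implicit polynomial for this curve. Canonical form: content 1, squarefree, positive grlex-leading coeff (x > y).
x^2 - 2*x*y + 2*y^2 - 1

(a) The degree is 2 — the shape is more complex than any degree-1 curve.
(b) Against the integer gridlines: the x-axis gridline crossings are at x ∈ {-1, 1}.
(c) The integer polynomial consistent with all of this is the stated p.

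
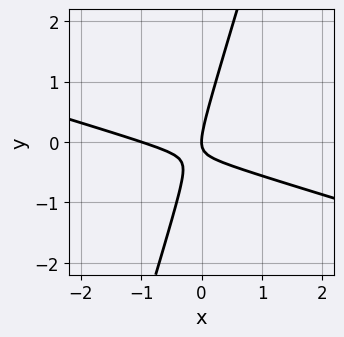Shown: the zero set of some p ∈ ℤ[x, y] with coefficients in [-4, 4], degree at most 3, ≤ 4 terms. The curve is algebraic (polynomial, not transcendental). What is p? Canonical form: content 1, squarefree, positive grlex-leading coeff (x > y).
x^2 + 3*x*y - y^2 + x

The degree is 2 — the shape is more complex than any degree-1 curve.
Observable constraints: it meets the y-axis at y = 0 (among the integer gridlines); the x-axis gridline crossings are at x ∈ {-1, 0}.
Assembling these constraints gives the stated polynomial.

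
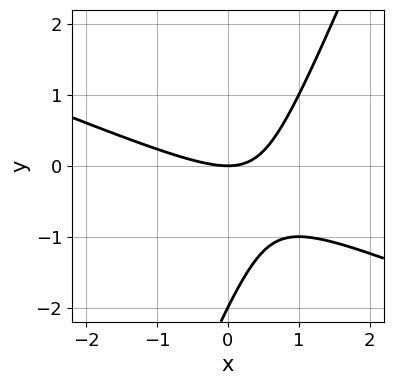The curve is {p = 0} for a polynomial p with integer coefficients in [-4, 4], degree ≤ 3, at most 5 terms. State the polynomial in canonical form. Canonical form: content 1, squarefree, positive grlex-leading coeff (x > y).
(a) Degree: the shape is more complex than any degree-1 curve, so deg p = 2.
(b) Reading off the gridlines: it meets the x-axis at x = 0 (among the integer gridlines); among the integer gridlines, it crosses the y-axis at y ∈ {-2, 0}.
(c) Solving for integer coefficients yields p as stated.

x^2 + 2*x*y - y^2 - 2*y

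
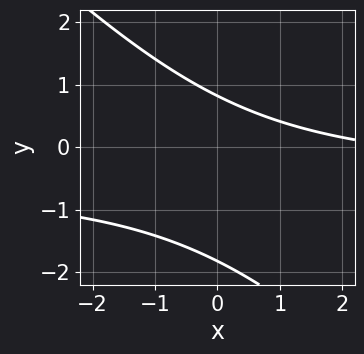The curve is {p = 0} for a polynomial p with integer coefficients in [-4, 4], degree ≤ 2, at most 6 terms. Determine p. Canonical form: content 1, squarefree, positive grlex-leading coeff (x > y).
2*x*y + 2*y^2 + x + 2*y - 3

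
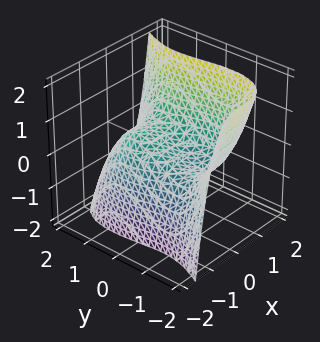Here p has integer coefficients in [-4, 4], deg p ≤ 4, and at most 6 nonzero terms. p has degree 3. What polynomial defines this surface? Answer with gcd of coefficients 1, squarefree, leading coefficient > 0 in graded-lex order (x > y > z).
1. The degree is 3 — the shape is more complex than any degree-2 surface.
2. Against the integer gridlines: it crosses the z-axis at the gridline z = 0; it crosses the y-axis at the gridline y = 0; it meets the x-axis at x = 0 (among the integer gridlines).
3. Solving for integer coefficients yields p as stated.

3*x^3 - y^3 + 2*y - 3*z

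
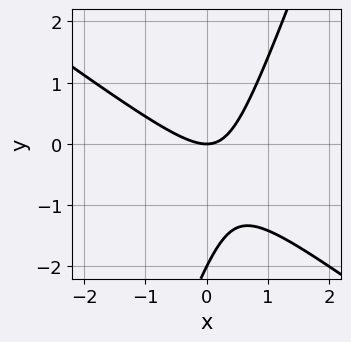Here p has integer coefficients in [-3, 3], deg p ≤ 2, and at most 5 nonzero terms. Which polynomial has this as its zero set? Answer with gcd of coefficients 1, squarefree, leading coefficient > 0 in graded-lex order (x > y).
deg p = 2.
Observable constraints: it crosses the x-axis at the gridline x = 0; the y-axis gridline crossings are at y ∈ {-2, 0}.
Assembling these constraints gives the stated polynomial.

2*x^2 + 2*x*y - y^2 - 2*y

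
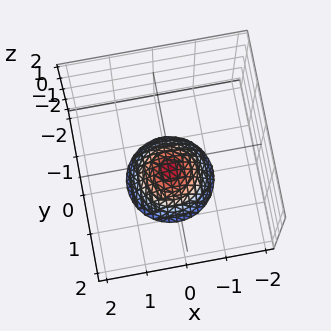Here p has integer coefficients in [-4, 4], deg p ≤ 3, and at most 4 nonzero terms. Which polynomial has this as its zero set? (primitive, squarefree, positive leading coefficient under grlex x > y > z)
(a) The degree is 2 — the shape is more complex than any degree-1 surface.
(b) By symmetry, the z-axis is an axis of rotation, so x and y enter only as x² + y².
(c) From the visible intercepts: a circular section at z = -2 has radius exactly 1; one z-axis crossing is at z = -1; the surface avoids every integer y-axis point in the box.
(d) Solving for integer coefficients yields p as stated.

x^2 + y^2 + z + 1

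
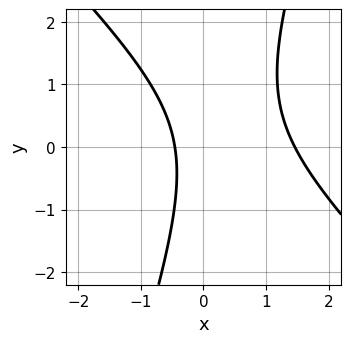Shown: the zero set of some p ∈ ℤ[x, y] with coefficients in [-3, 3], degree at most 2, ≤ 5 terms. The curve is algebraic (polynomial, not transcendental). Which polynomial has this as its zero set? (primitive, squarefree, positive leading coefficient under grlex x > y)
3*x^2 + 2*x*y - y^2 - 3*x - 2

First, degree: no degree-1 curve has this shape, so deg p = 2.
Next, from the visible intercepts: no y-intercept at any integer in the box.
Finally, the integer polynomial consistent with all of this is the stated p.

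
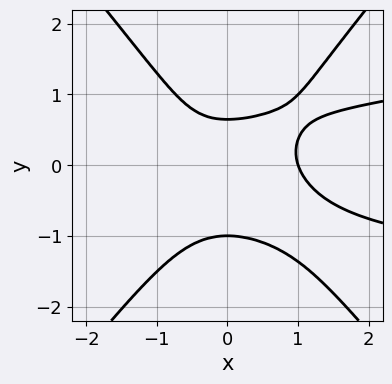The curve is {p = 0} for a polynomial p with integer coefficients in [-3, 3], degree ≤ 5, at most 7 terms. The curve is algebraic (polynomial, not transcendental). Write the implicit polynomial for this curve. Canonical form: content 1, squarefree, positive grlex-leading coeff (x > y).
First, deg p = 4. No degree-3 curve has this shape.
Next, against the integer gridlines: it meets the x-axis at x = 1 (among the integer gridlines); one y-axis crossing is at y = -1.
Finally, the integer polynomial consistent with all of this is the stated p.

3*x^2*y^2 - 2*y^4 - x^3 - y + 1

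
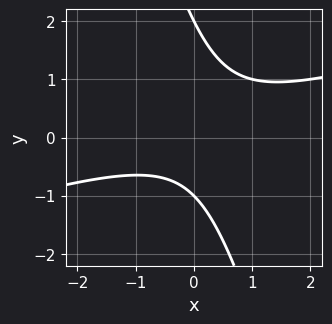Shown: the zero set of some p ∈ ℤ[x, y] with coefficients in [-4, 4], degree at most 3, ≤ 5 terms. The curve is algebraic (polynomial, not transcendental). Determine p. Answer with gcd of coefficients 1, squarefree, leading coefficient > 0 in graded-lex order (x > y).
x^2 - 3*x*y - y^2 + y + 2

First, deg p = 2. A generic line meets the curve in up to 2 points.
Then, from the visible intercepts: among the integer gridlines, it crosses the y-axis at y ∈ {-1, 2}; no x-intercept at any integer in the box.
Finally, solving for integer coefficients yields p as stated.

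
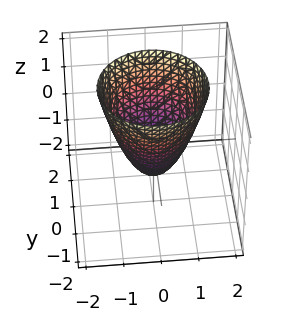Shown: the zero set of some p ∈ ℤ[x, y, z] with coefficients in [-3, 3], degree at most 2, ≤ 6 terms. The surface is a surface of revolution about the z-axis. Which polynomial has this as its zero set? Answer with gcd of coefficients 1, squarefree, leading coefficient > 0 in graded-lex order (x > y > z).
3*x^2 + 3*y^2 - 2*z - 2

(a) deg p = 2. The shape is more complex than any degree-1 surface.
(b) Symmetry: every cross-section ⟂ z is a circle, so x, y appear only via x² + y².
(c) Against the integer gridlines: a circular section at z = 1 has radius between 1 and 2; it meets the z-axis at z = -1 (among the integer gridlines).
(d) Fitting integer coefficients to these (and the overall shape) gives p.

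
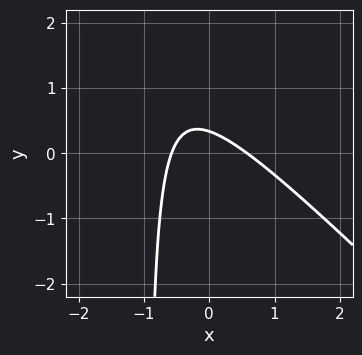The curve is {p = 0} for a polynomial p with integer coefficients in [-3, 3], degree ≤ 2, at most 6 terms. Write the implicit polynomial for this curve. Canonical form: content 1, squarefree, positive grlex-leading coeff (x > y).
3*x^2 + 3*x*y + 3*y - 1

1. Degree: the shape is more complex than any degree-1 curve, so deg p = 2.
2. The integer polynomial consistent with all of this is the stated p.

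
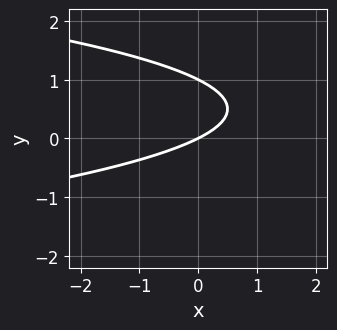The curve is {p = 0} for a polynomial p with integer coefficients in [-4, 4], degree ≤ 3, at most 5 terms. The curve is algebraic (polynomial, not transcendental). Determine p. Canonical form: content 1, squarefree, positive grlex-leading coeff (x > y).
(a) deg p = 2.
(b) From the axis intercepts and sections: it meets the x-axis at x = 0 (among the integer gridlines); among the integer gridlines, it crosses the y-axis at y ∈ {0, 1}.
(c) Fitting integer coefficients to these (and the overall shape) gives p.

2*y^2 + x - 2*y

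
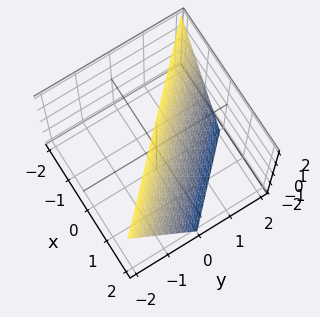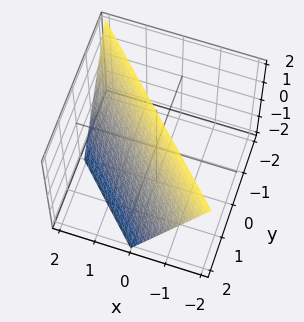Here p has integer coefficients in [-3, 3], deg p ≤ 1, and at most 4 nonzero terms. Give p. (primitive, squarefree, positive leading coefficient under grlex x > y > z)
1. The degree is 1 — every cross-section is a straight line — this is a plane.
2. Observable constraints: it meets the z-axis at z = 2 (among the integer gridlines); one y-axis crossing is at y = 1; it crosses the x-axis at the gridline x = 1.
3. Fitting integer coefficients to these (and the overall shape) gives p.

2*x + 2*y + z - 2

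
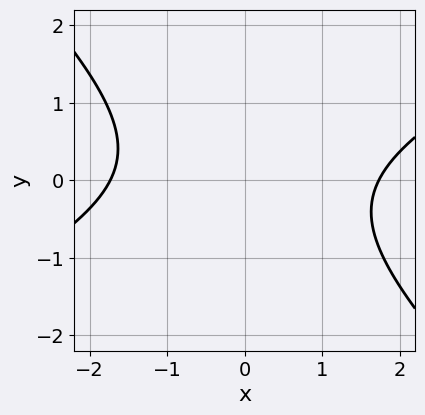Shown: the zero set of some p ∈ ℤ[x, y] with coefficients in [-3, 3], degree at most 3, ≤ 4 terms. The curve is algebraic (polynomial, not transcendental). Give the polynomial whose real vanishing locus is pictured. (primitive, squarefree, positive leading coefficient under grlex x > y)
x^2 - x*y - 2*y^2 - 3

1. Degree: no degree-1 curve has this shape, so deg p = 2.
2. Against the integer gridlines: the curve avoids every integer y-axis point in the box.
3. Fitting integer coefficients to these (and the overall shape) gives p.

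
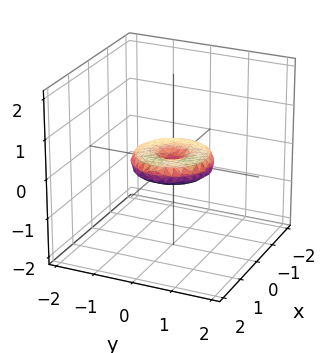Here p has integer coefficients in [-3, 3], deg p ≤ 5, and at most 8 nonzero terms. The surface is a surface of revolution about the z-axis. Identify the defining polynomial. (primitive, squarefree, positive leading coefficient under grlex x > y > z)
x^4 + 2*x^2*y^2 + y^4 - x^2 - y^2 + 3*z^2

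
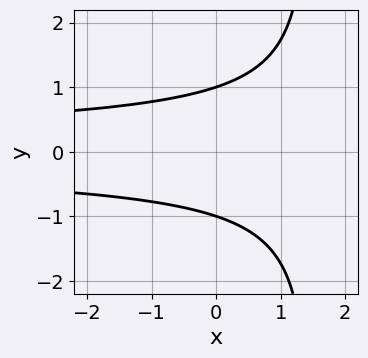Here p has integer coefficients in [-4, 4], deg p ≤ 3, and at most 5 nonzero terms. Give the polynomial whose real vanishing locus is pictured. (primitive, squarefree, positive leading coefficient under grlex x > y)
Degree: the shape is more complex than any degree-2 curve, so deg p = 3.
Symmetries: the y ↦ −y reflection is a symmetry, so y appears only in even powers.
Against the integer gridlines: the curve avoids every integer x-axis point in the box; among the integer gridlines, it crosses the y-axis at y ∈ {-1, 1}.
Assembling these constraints gives the stated polynomial.

2*x*y^2 - 3*y^2 + 3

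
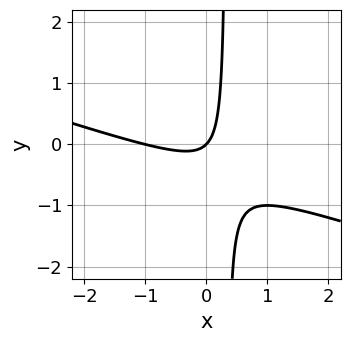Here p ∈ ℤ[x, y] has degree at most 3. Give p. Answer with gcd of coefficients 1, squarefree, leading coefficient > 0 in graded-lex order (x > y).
First, deg p = 2. No degree-1 curve has this shape.
Then, from the axis intercepts and sections: it crosses the y-axis at the gridline y = 0; among the integer gridlines, it crosses the x-axis at x ∈ {-1, 0}.
Finally, putting this together gives p.

x^2 + 3*x*y + x - y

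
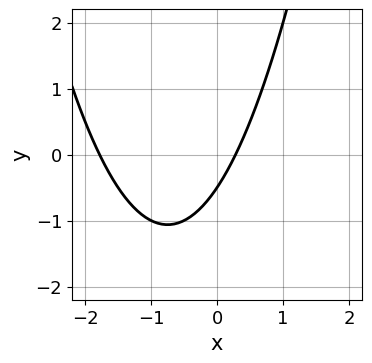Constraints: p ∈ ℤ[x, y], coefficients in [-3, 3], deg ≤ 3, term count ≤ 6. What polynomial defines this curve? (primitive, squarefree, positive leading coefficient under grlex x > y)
2*x^2 + 3*x - 2*y - 1

1. deg p = 2. The shape is more complex than any degree-1 curve.
2. Matching integer coefficients to the picture gives p.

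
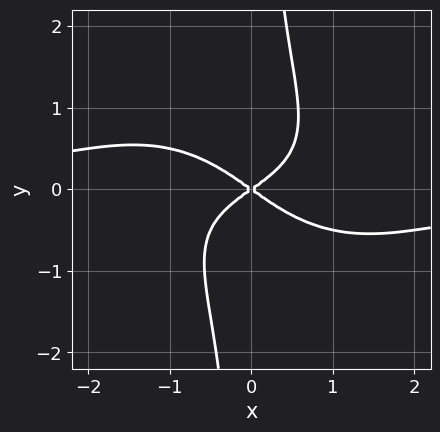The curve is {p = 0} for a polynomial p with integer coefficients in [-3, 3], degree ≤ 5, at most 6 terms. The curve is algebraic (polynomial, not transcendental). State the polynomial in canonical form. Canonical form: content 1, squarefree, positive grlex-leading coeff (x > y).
1. Degree: the shape is more complex than any degree-3 curve, so deg p = 4.
2. Against the integer gridlines: it crosses the y-axis at the gridline y = 0; it crosses the x-axis at the gridline x = 0.
3. Together with the visible shape, these determine p as stated.

x^3*y + x^2*y^2 + 2*x*y^3 + x^2 - 2*y^2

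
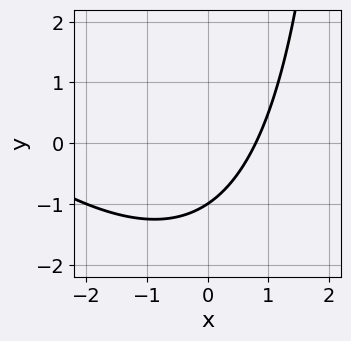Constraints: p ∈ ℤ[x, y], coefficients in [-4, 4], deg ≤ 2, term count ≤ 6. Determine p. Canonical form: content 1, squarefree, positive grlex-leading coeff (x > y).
x^2 + x*y + 3*x - 3*y - 3

1. The degree is 2 — the shape is more complex than any degree-1 curve.
2. Reading off the gridlines: it crosses the y-axis at the gridline y = -1.
3. Fitting integer coefficients to these (and the overall shape) gives p.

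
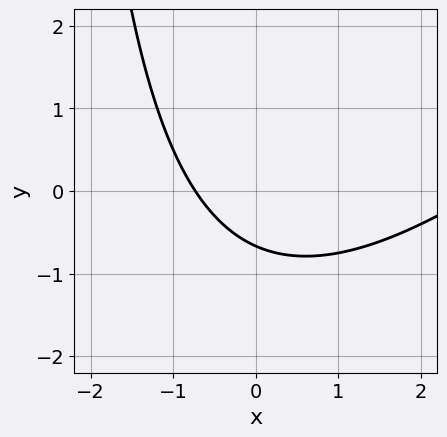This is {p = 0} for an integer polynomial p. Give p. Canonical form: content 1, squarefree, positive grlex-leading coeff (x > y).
Degree: the shape is more complex than any degree-1 curve, so deg p = 2.
Matching integer coefficients to the picture gives p.

x^2 - x*y - 2*x - 3*y - 2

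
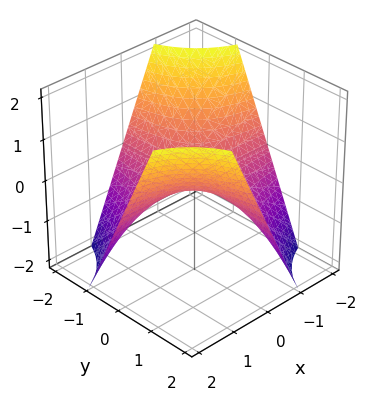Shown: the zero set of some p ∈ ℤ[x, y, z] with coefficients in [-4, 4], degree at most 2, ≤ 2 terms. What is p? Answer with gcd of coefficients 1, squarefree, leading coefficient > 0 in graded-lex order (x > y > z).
x*y - z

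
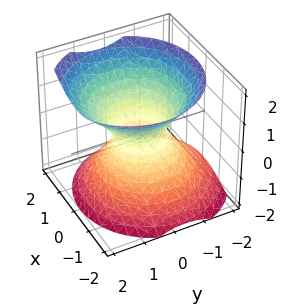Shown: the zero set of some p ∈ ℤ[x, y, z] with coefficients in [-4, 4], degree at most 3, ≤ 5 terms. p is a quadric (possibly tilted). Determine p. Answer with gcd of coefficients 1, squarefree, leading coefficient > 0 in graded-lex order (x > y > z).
3*x^2 + 3*y^2 - y*z - 3*z^2 - 2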